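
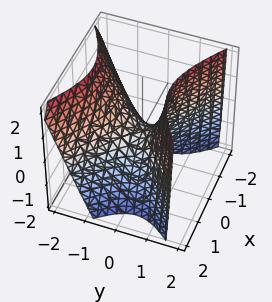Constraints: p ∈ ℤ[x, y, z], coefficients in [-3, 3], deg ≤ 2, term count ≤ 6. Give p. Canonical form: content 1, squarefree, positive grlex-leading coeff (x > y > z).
2*x^2 - 3*y^2 - y*z + 2*z

Degree: the shape is more complex than any degree-1 surface, so deg p = 2.
Observable constraints: it crosses the x-axis at the gridline x = 0; it crosses the y-axis at the gridline y = 0; it crosses the z-axis at the gridline z = 0.
The integer polynomial consistent with all of this is the stated p.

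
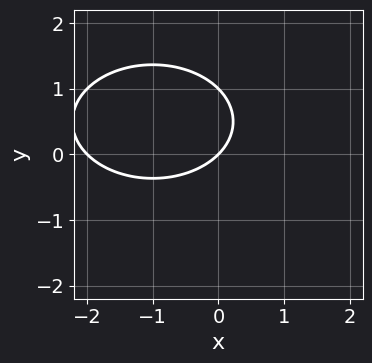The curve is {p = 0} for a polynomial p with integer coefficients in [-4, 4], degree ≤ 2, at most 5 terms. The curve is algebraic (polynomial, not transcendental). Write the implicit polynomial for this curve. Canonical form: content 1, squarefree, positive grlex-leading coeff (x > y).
1. The degree is 2 — no degree-1 curve has this shape.
2. From the axis intercepts and sections: among the integer gridlines, it crosses the x-axis at x ∈ {-2, 0}; among the integer gridlines, it crosses the y-axis at y ∈ {0, 1}.
3. Solving for integer coefficients yields p as stated.

x^2 + 2*y^2 + 2*x - 2*y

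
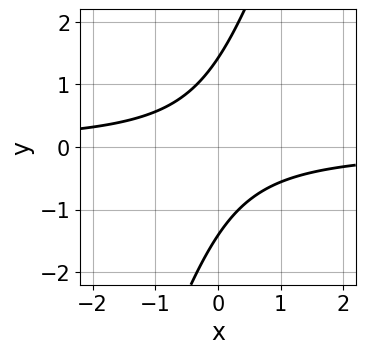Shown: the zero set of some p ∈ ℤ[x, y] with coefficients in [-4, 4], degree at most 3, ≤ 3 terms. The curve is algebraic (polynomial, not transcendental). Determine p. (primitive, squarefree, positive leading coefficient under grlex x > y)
3*x*y - y^2 + 2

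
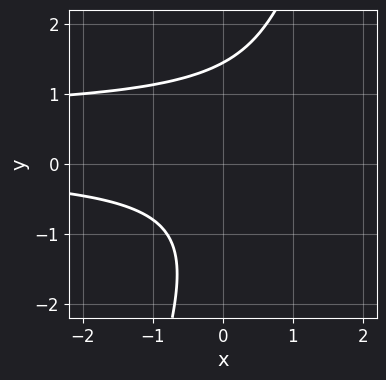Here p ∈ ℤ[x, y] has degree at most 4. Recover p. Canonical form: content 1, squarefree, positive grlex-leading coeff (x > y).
3*x*y^2 - y^3 - 2*x*y + 3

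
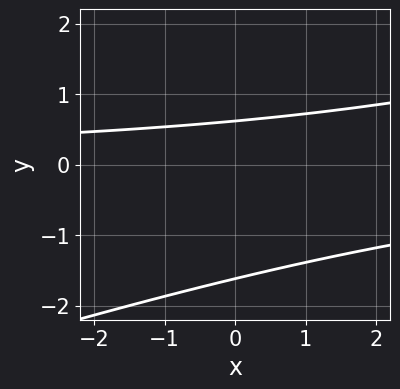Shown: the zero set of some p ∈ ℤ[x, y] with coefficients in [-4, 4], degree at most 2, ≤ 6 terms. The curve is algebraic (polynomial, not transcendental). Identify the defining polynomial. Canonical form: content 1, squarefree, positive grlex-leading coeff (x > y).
(a) Degree: the shape is more complex than any degree-1 curve, so deg p = 2.
(b) Observable constraints: the curve avoids every integer x-axis point in the box.
(c) The integer polynomial consistent with all of this is the stated p.

x*y - 3*y^2 - 3*y + 3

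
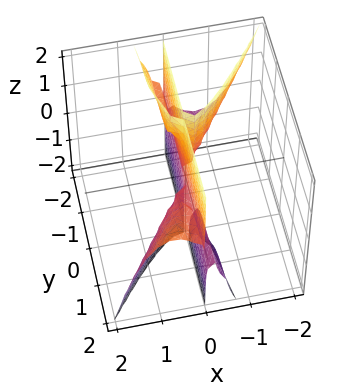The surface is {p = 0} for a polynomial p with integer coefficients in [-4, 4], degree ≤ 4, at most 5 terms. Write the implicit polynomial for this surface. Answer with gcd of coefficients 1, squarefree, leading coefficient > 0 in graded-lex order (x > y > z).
3*x^3 - 2*x^2*y + x*y*z

1. The picture has 2 separate pieces. Treating them together as one polynomial.
2. deg p = 3. No degree-2 surface has this shape.
3. Reading off the gridlines: it meets the x-axis at x = 0 (among the integer gridlines); the visible z-axis segment lies entirely on the surface; the visible y-axis segment lies entirely on the surface.
4. The integer polynomial consistent with all of this is the stated p.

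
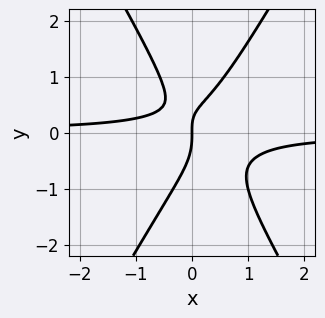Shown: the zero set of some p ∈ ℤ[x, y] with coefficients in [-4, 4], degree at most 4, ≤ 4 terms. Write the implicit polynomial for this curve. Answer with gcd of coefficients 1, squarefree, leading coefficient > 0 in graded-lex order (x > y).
The degree is 3 — no degree-2 curve has this shape.
Checking where it meets the axes: it crosses the x-axis at the gridline x = 0; one y-axis crossing is at y = 0.
Matching integer coefficients to the picture gives p.

3*x^2*y - y^3 - x*y + x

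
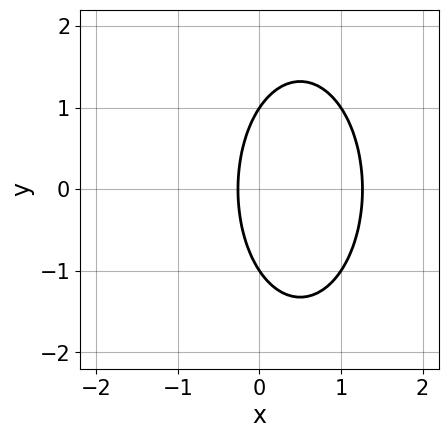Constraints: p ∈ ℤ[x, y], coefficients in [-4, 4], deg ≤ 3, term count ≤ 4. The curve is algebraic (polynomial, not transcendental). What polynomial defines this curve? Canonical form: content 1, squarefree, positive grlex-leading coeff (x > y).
(a) The degree is 2 — the shape is more complex than any degree-1 curve.
(b) Symmetries: mirror symmetry y ↦ −y ⇒ only even powers of y.
(c) Checking where it meets the axes: among the integer gridlines, it crosses the y-axis at y ∈ {-1, 1}.
(d) Fitting integer coefficients to these (and the overall shape) gives p.

3*x^2 + y^2 - 3*x - 1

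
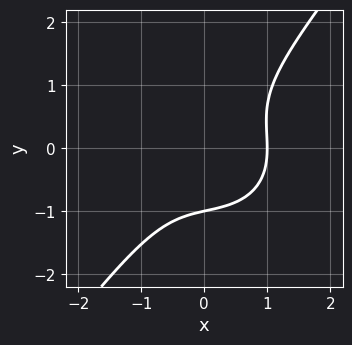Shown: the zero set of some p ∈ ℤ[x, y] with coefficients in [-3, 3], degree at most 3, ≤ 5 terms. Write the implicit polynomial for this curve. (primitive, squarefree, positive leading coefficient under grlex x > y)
3*x^3 + 2*x*y^2 - 3*y^3 - 3

The degree is 3 — no degree-2 curve has this shape.
From the axis intercepts and sections: it meets the y-axis at y = -1 (among the integer gridlines); one x-axis crossing is at x = 1.
Fitting integer coefficients to these (and the overall shape) gives p.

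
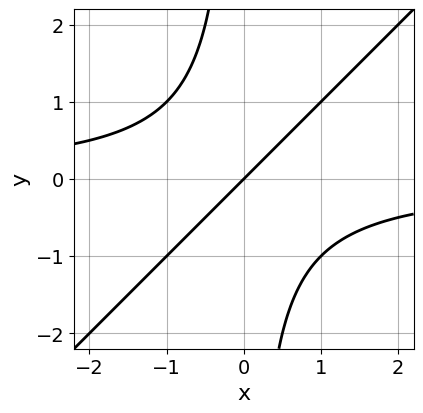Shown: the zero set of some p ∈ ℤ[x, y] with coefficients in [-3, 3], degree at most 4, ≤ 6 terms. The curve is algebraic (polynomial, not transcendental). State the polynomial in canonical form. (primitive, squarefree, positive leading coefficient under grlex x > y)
1. The degree is 3 — no degree-2 curve has this shape.
2. Against the integer gridlines: it crosses the x-axis at the gridline x = 0; it meets the y-axis at y = 0 (among the integer gridlines).
3. The integer polynomial consistent with all of this is the stated p.

x^2*y - x*y^2 + x - y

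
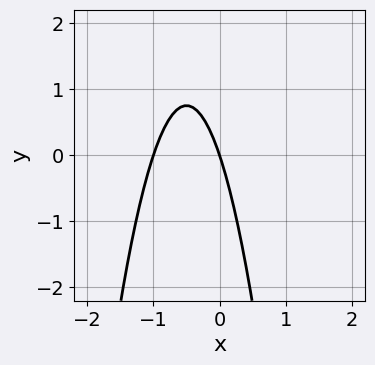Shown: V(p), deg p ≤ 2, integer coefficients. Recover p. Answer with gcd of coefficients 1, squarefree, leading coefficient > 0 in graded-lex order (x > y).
3*x^2 + 3*x + y

deg p = 2. A generic line meets the curve in up to 2 points.
Against the integer gridlines: it crosses the y-axis at the gridline y = 0; the x-axis gridline crossings are at x ∈ {-1, 0}.
Fitting integer coefficients to these (and the overall shape) gives p.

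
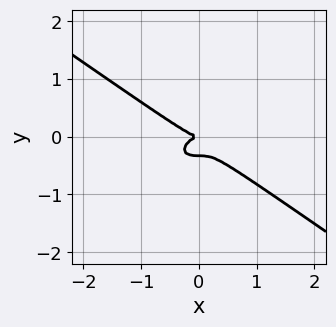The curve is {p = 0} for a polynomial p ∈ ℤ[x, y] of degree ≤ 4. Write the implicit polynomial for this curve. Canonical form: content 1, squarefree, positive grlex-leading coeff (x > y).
x^3 + 3*y^3 + y^2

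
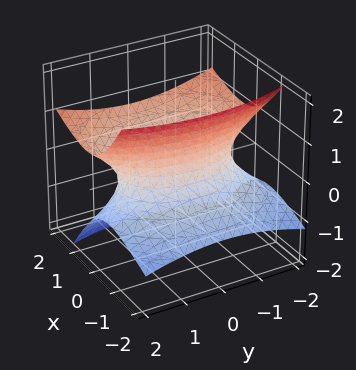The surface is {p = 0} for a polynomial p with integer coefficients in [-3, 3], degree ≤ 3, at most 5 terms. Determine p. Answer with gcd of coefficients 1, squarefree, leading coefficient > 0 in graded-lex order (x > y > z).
(a) deg p = 2.
(b) Against the integer gridlines: among the integer gridlines, it crosses the x-axis at x ∈ {-1, 1}; no z-intercept at any integer in the box.
(c) Matching integer coefficients to the picture gives p.

2*x^2 - 3*x*z + y^2 - 3*z^2 - 2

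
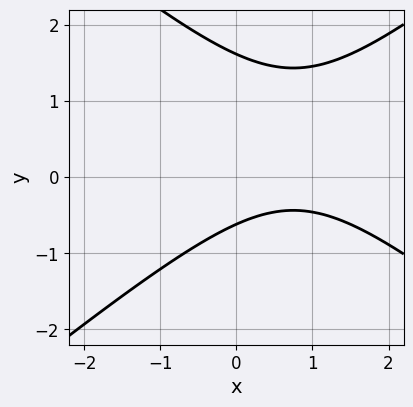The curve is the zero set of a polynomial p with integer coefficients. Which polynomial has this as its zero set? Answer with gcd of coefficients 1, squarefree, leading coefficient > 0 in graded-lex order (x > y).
2*x^2 - 3*y^2 - 3*x + 3*y + 3

(a) Degree: a generic line meets the curve in up to 2 points, so deg p = 2.
(b) From the visible intercepts: no x-intercept at any integer in the box.
(c) Fitting integer coefficients to these (and the overall shape) gives p.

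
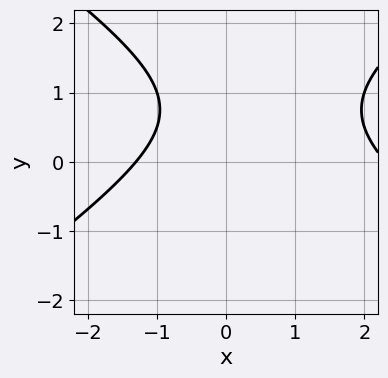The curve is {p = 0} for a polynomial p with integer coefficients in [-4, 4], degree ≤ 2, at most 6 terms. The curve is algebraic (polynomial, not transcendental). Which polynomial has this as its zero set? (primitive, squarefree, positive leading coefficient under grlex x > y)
x^2 - 2*y^2 - x + 3*y - 3

The degree is 2 — no degree-1 curve has this shape.
From the axis intercepts and sections: no y-intercept at any integer in the box.
Solving for integer coefficients yields p as stated.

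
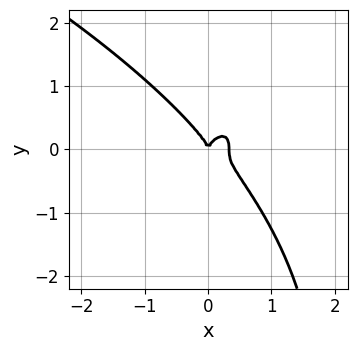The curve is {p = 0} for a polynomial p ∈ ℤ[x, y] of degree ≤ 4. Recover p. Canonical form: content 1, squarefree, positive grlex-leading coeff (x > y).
x*y^3 - 3*x^3 - 2*y^3 + x^2

1. Degree: a generic line meets the curve in up to 4 points, so deg p = 4.
2. Observable constraints: it meets the x-axis at x = 0 (among the integer gridlines); one y-axis crossing is at y = 0.
3. These observations pin down the coefficients.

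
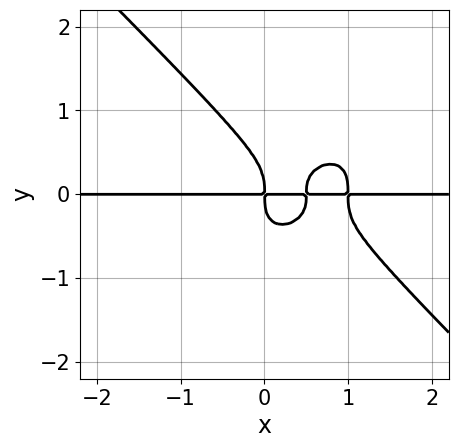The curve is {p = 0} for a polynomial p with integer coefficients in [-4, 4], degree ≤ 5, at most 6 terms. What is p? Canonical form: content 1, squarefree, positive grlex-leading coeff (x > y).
2*x^3*y + 2*y^4 - 3*x^2*y + x*y

deg p = 4. A generic line meets the curve in up to 4 points.
Observable constraints: every point of the x-axis in the box is on the curve.
The integer polynomial consistent with all of this is the stated p.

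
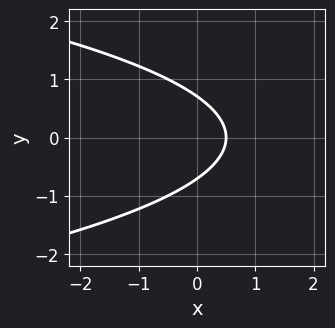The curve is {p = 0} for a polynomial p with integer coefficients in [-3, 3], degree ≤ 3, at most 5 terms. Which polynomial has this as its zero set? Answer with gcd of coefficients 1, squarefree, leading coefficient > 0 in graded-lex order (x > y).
2*y^2 + 2*x - 1

(a) deg p = 2. A generic line meets the curve in up to 2 points.
(b) Symmetries: the y ↦ −y reflection is a symmetry, so y appears only in even powers.
(c) Putting this together gives p.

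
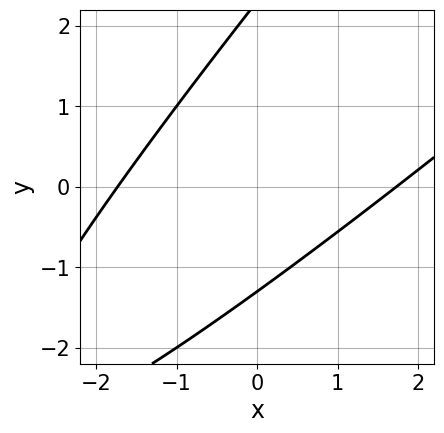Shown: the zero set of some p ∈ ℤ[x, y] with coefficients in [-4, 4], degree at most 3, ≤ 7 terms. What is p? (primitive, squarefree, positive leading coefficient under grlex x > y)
First, the degree is 2 — no degree-1 curve has this shape.
Finally, matching integer coefficients to the picture gives p.

x^2 - 2*x*y + y^2 - y - 3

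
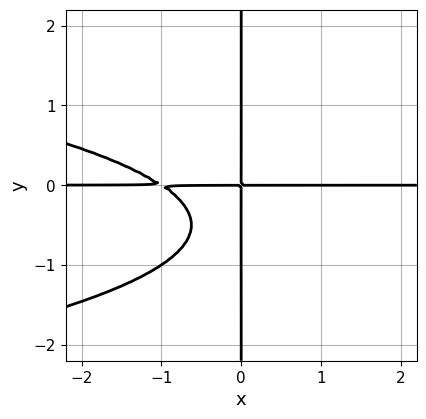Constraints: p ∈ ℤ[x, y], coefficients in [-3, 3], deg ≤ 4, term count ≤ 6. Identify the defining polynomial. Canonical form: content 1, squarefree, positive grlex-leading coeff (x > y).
3*x*y^3 + 2*x^2*y + 3*x*y^2 + 2*x*y

First, deg p = 4. The shape is more complex than any degree-3 curve.
Next, from the visible intercepts: every point of the x-axis in the box is on the curve; the visible y-axis segment lies entirely on the curve.
Finally, fitting integer coefficients to these (and the overall shape) gives p.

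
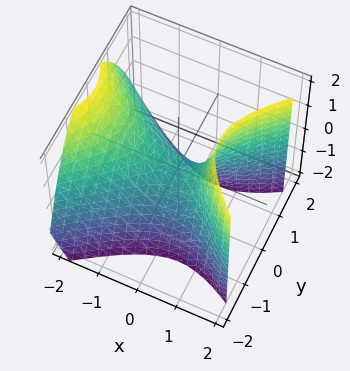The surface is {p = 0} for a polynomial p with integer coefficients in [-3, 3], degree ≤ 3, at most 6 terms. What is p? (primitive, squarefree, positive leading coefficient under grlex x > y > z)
2*x^2 + x*z - 3*y^2 - 2*z

First, the degree is 2 — no degree-1 surface has this shape.
Then, checking where it meets the axes: it meets the z-axis at z = 0 (among the integer gridlines); one x-axis crossing is at x = 0; it crosses the y-axis at the gridline y = 0.
Finally, fitting integer coefficients to these (and the overall shape) gives p.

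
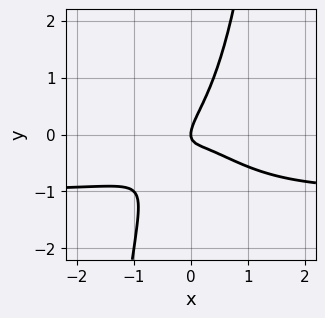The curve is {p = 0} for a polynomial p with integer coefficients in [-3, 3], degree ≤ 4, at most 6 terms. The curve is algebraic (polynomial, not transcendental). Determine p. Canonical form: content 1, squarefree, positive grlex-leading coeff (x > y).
3*x^3*y + 3*x^3 + 3*x*y - 2*y^2 + x

1. deg p = 4.
2. Observable constraints: it crosses the x-axis at the gridline x = 0; it meets the y-axis at y = 0 (among the integer gridlines).
3. Putting this together gives p.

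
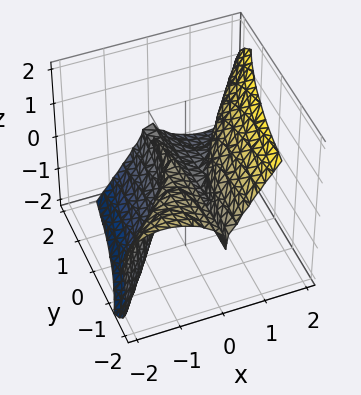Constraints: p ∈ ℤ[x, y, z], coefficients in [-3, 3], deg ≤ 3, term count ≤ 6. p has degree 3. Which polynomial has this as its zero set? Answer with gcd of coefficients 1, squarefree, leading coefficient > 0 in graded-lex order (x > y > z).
First, degree: a generic line meets the surface in up to 3 points, so deg p = 3.
Then, reading off the gridlines: every point of the y-axis in the box is on the surface; it meets the z-axis at z = 0 (among the integer gridlines); one x-axis crossing is at x = 0.
Finally, putting this together gives p.

3*x^3 - 3*x^2*y + 2*x*z^2 - 3*z^3 - x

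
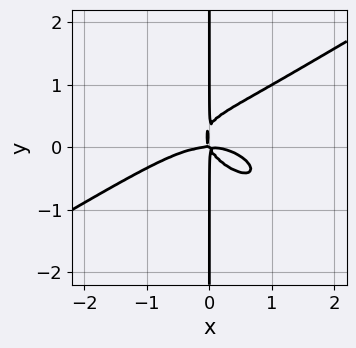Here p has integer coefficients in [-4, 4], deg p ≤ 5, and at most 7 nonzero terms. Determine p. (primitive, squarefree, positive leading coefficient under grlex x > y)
x^4 - x^2*y^2 - 3*x*y^3 + 2*x^2*y + x*y^2

1. deg p = 4. The shape is more complex than any degree-3 curve.
2. From the visible intercepts: the visible y-axis segment lies entirely on the curve.
3. The integer polynomial consistent with all of this is the stated p.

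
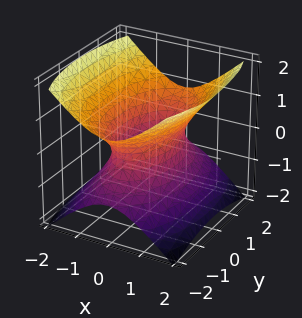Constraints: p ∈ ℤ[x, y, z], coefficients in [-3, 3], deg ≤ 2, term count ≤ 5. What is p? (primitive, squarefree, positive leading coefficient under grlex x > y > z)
3*x^2 + y^2 - 3*z^2 - 2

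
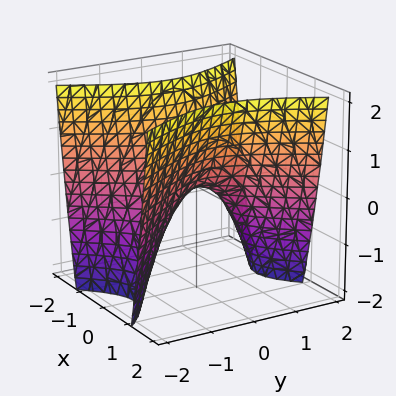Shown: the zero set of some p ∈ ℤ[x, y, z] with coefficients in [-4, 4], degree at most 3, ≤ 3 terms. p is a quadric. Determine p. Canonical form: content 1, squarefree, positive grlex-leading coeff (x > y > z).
2*x^2 - y^2 - z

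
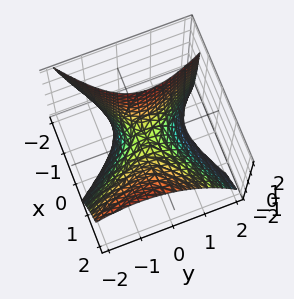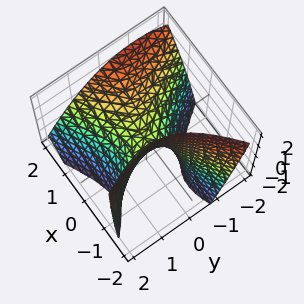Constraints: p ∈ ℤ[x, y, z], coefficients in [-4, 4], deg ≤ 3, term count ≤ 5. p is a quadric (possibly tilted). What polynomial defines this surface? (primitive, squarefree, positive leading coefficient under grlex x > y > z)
(a) Degree: a generic line meets the surface in up to 2 points, so deg p = 2.
(b) Observable constraints: one x-axis crossing is at x = 0; it meets the z-axis at z = 0 (among the integer gridlines).
(c) The integer polynomial consistent with all of this is the stated p.

x^2 - x*y - x*z - y^2 - z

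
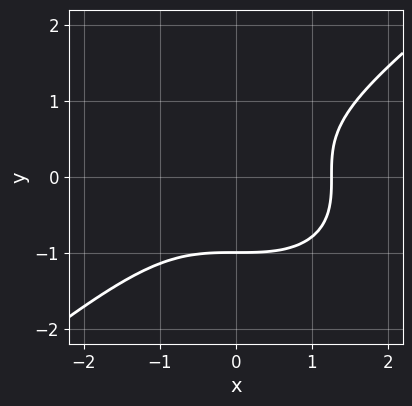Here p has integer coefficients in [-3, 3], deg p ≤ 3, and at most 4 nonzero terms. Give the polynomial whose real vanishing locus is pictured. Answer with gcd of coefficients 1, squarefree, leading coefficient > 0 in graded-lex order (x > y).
x^3 - 2*y^3 - 2

First, deg p = 3. A generic line meets the curve in up to 3 points.
Next, reading off the gridlines: it meets the y-axis at y = -1 (among the integer gridlines).
Finally, the integer polynomial consistent with all of this is the stated p.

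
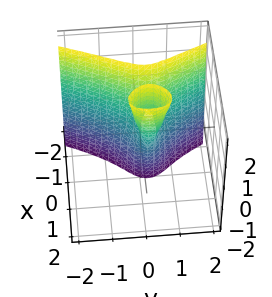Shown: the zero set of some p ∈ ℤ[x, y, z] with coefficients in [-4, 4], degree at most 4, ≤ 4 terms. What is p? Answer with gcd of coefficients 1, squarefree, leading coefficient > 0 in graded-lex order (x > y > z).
3*x^3 - x*z + 2*y^2 - y

First, the degree is 3 — a generic line meets the surface in up to 3 points.
Next, from the visible intercepts: it meets the x-axis at x = 0 (among the integer gridlines); it crosses the y-axis at the gridline y = 0; every point of the z-axis in the box is on the surface.
Finally, putting this together gives p.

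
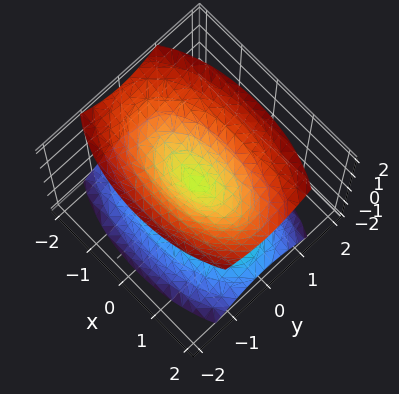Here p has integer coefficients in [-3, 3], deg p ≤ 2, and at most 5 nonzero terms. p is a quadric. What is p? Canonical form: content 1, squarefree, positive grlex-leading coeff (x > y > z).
x^2 + 3*y^2 - 2*z^2

There are 2 components. They look like related sheets of one shape, so recover p as a whole.
deg p = 2. A double cone through the origin; a quadric.
Symmetries: the y ↦ −y reflection is a symmetry, so y appears only in even powers; it's symmetric under x → −x, forcing even powers of x; it's symmetric under z → −z, forcing even powers of z.
From the visible intercepts: one z-axis crossing is at z = 0; one y-axis crossing is at y = 0; it crosses the x-axis at the gridline x = 0.
Together with the visible shape, these determine p as stated.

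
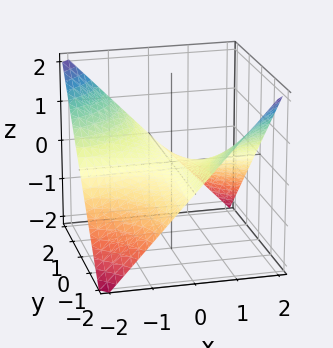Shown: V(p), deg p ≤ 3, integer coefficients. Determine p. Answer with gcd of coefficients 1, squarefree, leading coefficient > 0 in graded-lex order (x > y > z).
1. Degree: a hyperbolic paraboloid; a quadric, so deg p = 2.
2. Against the integer gridlines: the visible y-axis segment lies entirely on the surface; it meets the z-axis at z = 0 (among the integer gridlines); the visible x-axis segment lies entirely on the surface.
3. Assembling these constraints gives the stated polynomial.

x*y + 2*z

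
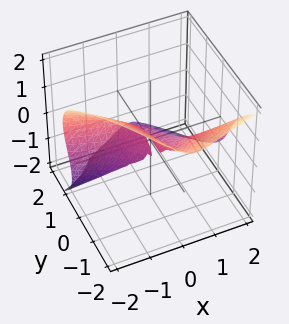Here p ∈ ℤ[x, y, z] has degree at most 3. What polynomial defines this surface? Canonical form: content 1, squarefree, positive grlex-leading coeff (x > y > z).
x^3 + 3*x^2*y + 2*y*z^2 + 3*z^3 + 3*x*z

(a) The degree is 3 — a generic line meets the surface in up to 3 points.
(b) From the axis intercepts and sections: one x-axis crossing is at x = 0; every point of the y-axis in the box is on the surface; one z-axis crossing is at z = 0.
(c) Matching integer coefficients to the picture gives p.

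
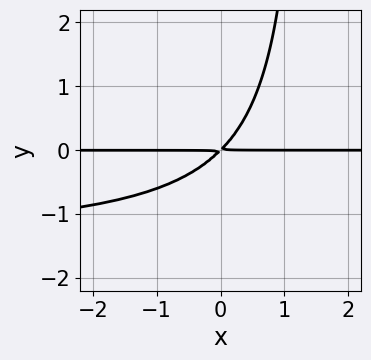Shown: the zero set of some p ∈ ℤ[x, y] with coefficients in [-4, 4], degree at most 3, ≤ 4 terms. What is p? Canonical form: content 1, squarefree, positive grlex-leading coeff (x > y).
The degree is 3 — a generic line meets the curve in up to 3 points.
Against the integer gridlines: the visible x-axis segment lies entirely on the curve.
Solving for integer coefficients yields p as stated.

2*x*y^2 + 3*x*y - 3*y^2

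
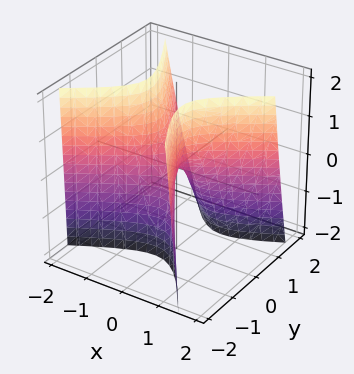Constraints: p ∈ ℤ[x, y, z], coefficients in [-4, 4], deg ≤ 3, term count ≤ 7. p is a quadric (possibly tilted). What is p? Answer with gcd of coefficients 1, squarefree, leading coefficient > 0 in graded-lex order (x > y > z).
3*x^2 - 3*x*y - 3*y^2 - y*z - z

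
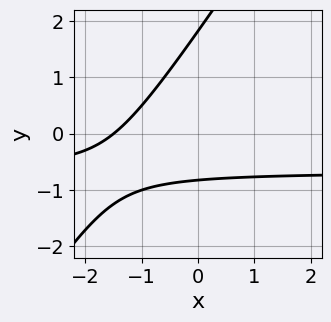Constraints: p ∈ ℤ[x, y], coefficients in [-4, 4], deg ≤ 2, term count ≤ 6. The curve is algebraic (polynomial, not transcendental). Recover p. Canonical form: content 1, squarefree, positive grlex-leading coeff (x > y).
First, degree: no degree-1 curve has this shape, so deg p = 2.
Finally, the integer polynomial consistent with all of this is the stated p.

3*x*y - 2*y^2 + 2*x + 2*y + 3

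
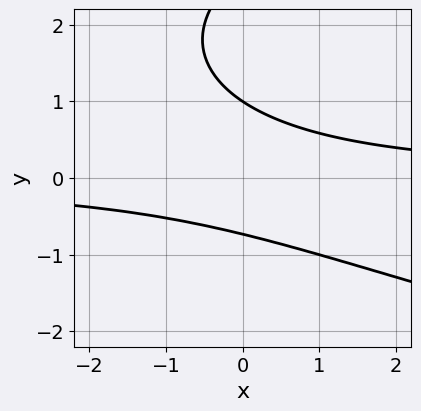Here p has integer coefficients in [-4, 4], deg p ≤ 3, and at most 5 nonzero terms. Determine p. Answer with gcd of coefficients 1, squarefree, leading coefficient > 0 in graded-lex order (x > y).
Degree: a generic line meets the curve in up to 3 points, so deg p = 3.
Observable constraints: it meets the y-axis at y = 1 (among the integer gridlines); it misses every integer gridline on the x-axis.
Solving for integer coefficients yields p as stated.

y^3 - 2*x*y - 3*y^2 + 2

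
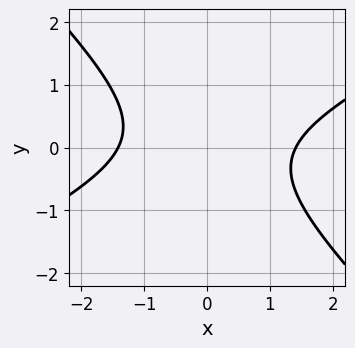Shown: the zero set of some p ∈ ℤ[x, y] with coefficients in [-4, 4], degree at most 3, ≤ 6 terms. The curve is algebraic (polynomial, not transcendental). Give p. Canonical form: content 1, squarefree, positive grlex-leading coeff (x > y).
1. The degree is 2 — a generic line meets the curve in up to 2 points.
2. Against the integer gridlines: the curve avoids every integer y-axis point in the box.
3. Putting this together gives p.

x^2 - x*y - 2*y^2 - 2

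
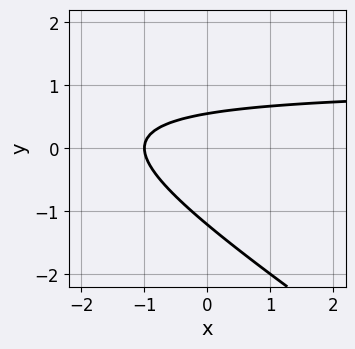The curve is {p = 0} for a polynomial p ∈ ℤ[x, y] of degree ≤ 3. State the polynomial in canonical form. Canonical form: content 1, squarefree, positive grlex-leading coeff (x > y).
2*x*y + 3*y^2 - 2*x + 2*y - 2

1. The degree is 2 — no degree-1 curve has this shape.
2. Checking where it meets the axes: one x-axis crossing is at x = -1.
3. Matching integer coefficients to the picture gives p.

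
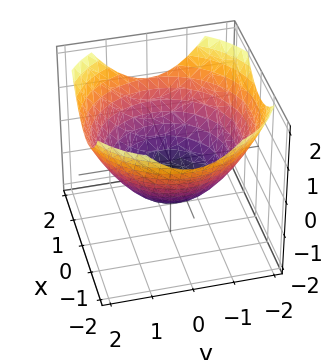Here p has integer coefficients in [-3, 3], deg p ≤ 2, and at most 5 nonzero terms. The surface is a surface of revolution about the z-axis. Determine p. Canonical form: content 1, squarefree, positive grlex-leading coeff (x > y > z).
x^2 + y^2 - 2*z - 2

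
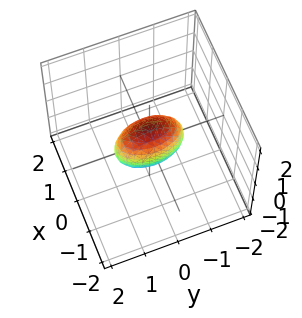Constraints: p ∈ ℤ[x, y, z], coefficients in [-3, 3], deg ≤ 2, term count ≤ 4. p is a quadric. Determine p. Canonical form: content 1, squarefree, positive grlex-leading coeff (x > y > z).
3*x^2 + y^2 + z^2 - 1

Degree: bounded and convex; a quadric, so deg p = 2.
Symmetries: mirror symmetry y ↦ −y ⇒ only even powers of y; it's symmetric under z → −z, forcing even powers of z; the x ↦ −x reflection is a symmetry, so x appears only in even powers.
Observable constraints: among the integer gridlines, it crosses the y-axis at y ∈ {-1, 1}; the z-axis gridline crossings are at z ∈ {-1, 1}.
Together with the visible shape, these determine p as stated.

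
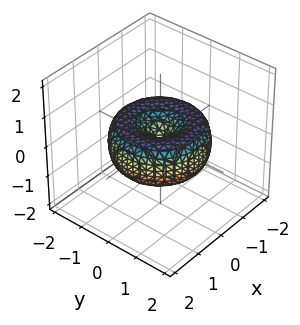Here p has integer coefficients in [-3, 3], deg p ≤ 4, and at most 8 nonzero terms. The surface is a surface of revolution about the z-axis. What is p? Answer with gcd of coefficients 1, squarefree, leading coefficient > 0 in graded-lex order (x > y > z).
x^4 + 2*x^2*y^2 + y^4 - 2*x^2 - 2*y^2 + 2*z^2

First, deg p = 4. The shape is more complex than any degree-3 surface.
Next, symmetries: the surface is invariant under rotation about z: p = q(x² + y², z).
Then, reading off the gridlines: it crosses the z-axis at the gridline z = 0; one y-axis crossing is at y = 0; a circular section at z = 0 has radius between 1 and 2.
Finally, the integer polynomial consistent with all of this is the stated p.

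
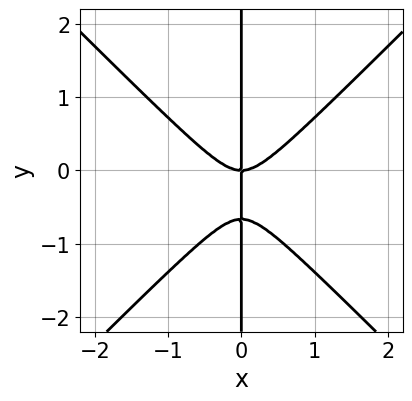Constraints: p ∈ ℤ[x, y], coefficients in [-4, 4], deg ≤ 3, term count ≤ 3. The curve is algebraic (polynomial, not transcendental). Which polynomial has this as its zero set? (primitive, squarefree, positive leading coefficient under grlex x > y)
3*x^3 - 3*x*y^2 - 2*x*y

deg p = 3.
Observable constraints: every point of the y-axis in the box is on the curve; one x-axis crossing is at x = 0.
Together with the visible shape, these determine p as stated.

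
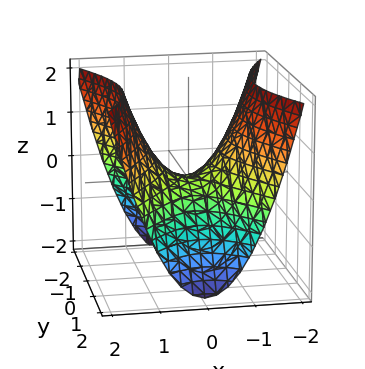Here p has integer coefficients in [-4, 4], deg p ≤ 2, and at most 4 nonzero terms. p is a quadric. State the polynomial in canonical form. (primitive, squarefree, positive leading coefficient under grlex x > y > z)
2*x^2 - y^2 - 2*z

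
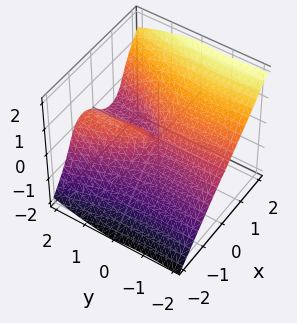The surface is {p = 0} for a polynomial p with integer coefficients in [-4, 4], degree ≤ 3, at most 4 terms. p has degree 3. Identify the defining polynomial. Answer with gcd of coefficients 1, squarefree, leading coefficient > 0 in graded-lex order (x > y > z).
(a) deg p = 3. A generic line meets the surface in up to 3 points.
(b) Reading off the gridlines: every point of the y-axis in the box is on the surface; it meets the x-axis at x = 0 (among the integer gridlines); one z-axis crossing is at z = 0.
(c) These observations pin down the coefficients.

3*x^3 - y^2*z - 3*z^3 - 2*x*y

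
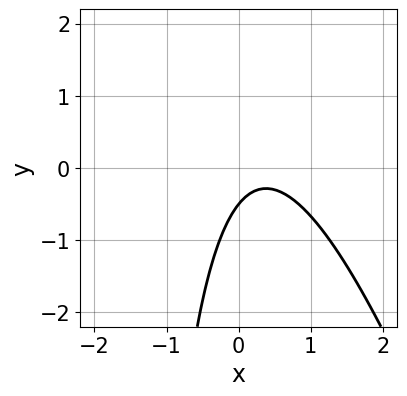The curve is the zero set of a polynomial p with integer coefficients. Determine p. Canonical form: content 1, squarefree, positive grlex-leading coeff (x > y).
The degree is 2 — no degree-1 curve has this shape.
Reading off the gridlines: it misses every integer gridline on the x-axis.
Assembling these constraints gives the stated polynomial.

3*x^2 + x*y - 2*x + 2*y + 1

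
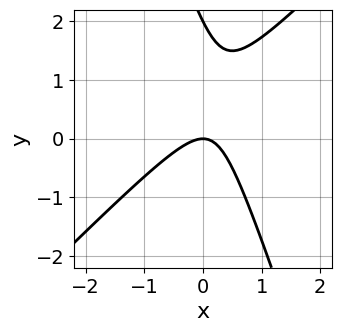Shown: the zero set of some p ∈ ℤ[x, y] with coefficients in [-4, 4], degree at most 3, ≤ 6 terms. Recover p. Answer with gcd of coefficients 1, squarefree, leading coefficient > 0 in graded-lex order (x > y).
3*x^2 - 2*x*y - y^2 + 2*y

(a) deg p = 2. No degree-1 curve has this shape.
(b) Checking where it meets the axes: among the integer gridlines, it crosses the y-axis at y ∈ {0, 2}; it crosses the x-axis at the gridline x = 0.
(c) Assembling these constraints gives the stated polynomial.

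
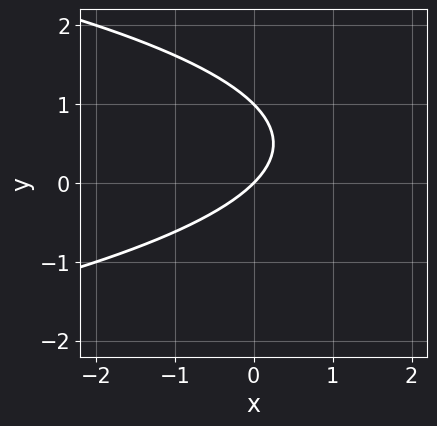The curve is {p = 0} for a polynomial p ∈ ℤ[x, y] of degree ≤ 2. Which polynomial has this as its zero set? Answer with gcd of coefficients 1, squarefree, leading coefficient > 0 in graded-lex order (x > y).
First, deg p = 2. The shape is more complex than any degree-1 curve.
Next, observable constraints: it meets the x-axis at x = 0 (among the integer gridlines); among the integer gridlines, it crosses the y-axis at y ∈ {0, 1}.
Finally, assembling these constraints gives the stated polynomial.

y^2 + x - y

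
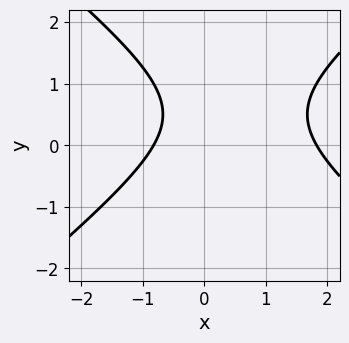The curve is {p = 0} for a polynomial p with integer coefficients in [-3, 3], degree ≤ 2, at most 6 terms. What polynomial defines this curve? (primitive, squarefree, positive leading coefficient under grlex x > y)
2*x^2 - 3*y^2 - 2*x + 3*y - 3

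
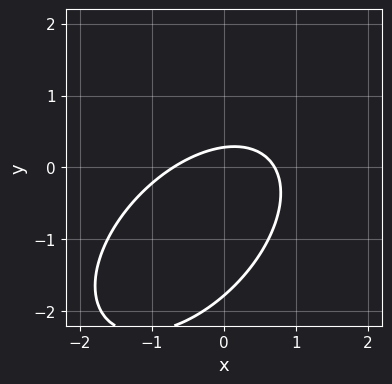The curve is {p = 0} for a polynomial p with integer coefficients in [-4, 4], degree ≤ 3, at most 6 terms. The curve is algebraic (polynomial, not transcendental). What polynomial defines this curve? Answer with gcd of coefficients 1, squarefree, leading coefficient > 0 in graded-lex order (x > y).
2*x^2 - 2*x*y + 2*y^2 + 3*y - 1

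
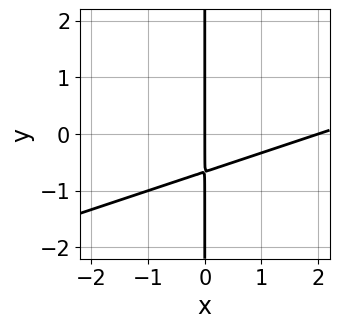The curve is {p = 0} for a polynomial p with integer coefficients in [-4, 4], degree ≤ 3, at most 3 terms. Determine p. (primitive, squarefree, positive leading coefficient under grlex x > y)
Degree: a generic line meets the curve in up to 2 points, so deg p = 2.
Against the integer gridlines: every point of the y-axis in the box is on the curve; among the integer gridlines, it crosses the x-axis at x ∈ {0, 2}.
Matching integer coefficients to the picture gives p.

x^2 - 3*x*y - 2*x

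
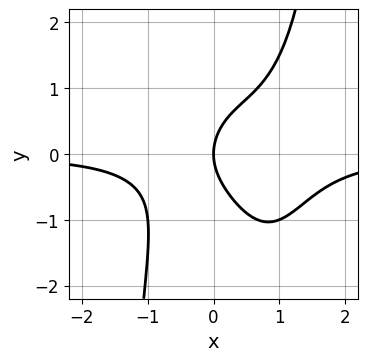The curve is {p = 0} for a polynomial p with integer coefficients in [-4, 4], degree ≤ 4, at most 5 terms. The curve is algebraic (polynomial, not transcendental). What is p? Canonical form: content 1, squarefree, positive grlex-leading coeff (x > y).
1. The degree is 4 — a generic line meets the curve in up to 4 points.
2. Against the integer gridlines: it meets the y-axis at y = 0 (among the integer gridlines); it meets the x-axis at x = 0 (among the integer gridlines).
3. Together with the visible shape, these determine p as stated.

3*x^3*y - 2*x^2*y - 2*y^2 + 3*x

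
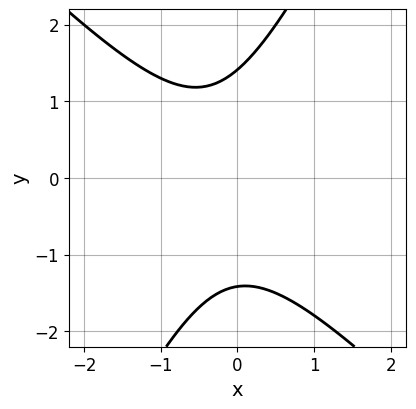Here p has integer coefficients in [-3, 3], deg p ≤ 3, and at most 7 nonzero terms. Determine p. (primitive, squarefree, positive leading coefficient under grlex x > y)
2*x^2 + x*y - y^2 + x + 2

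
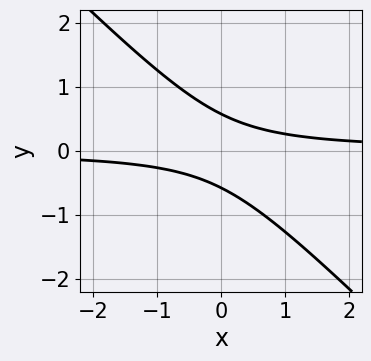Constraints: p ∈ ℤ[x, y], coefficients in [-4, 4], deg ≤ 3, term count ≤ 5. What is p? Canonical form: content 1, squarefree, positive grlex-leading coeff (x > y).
The degree is 2 — the shape is more complex than any degree-1 curve.
From the visible intercepts: no x-intercept at any integer in the box.
Fitting integer coefficients to these (and the overall shape) gives p.

3*x*y + 3*y^2 - 1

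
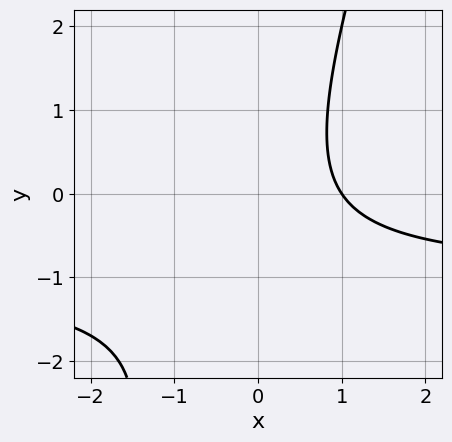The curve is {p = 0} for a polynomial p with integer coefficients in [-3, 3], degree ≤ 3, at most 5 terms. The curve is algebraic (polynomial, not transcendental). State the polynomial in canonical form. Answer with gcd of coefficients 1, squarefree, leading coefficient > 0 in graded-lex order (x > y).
3*x*y - y^2 + 3*x - y - 3

First, degree: no degree-1 curve has this shape, so deg p = 2.
Next, reading off the gridlines: no y-intercept at any integer in the box; it crosses the x-axis at the gridline x = 1.
Finally, these observations pin down the coefficients.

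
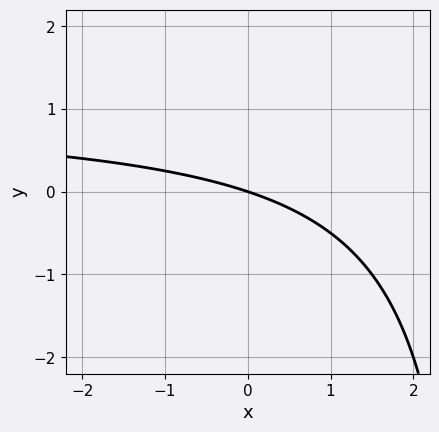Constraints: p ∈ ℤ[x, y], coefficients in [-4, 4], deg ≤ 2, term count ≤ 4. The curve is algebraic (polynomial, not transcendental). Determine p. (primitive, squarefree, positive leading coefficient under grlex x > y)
Degree: a generic line meets the curve in up to 2 points, so deg p = 2.
Against the integer gridlines: one x-axis crossing is at x = 0; it meets the y-axis at y = 0 (among the integer gridlines).
Assembling these constraints gives the stated polynomial.

x*y - x - 3*y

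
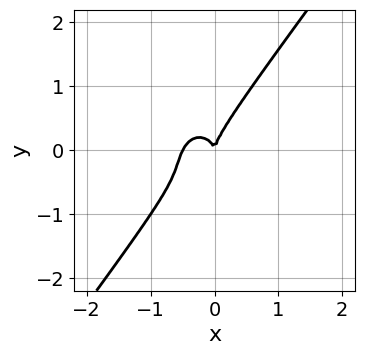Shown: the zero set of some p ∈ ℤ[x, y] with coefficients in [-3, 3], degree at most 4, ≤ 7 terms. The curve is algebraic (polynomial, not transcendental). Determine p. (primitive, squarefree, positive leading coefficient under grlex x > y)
First, the degree is 3 — no degree-2 curve has this shape.
Then, from the axis intercepts and sections: it crosses the x-axis at the gridline x = 0; it crosses the y-axis at the gridline y = 0.
Finally, putting this together gives p.

2*x^3 - x^2*y + x*y^2 - y^3 + x^2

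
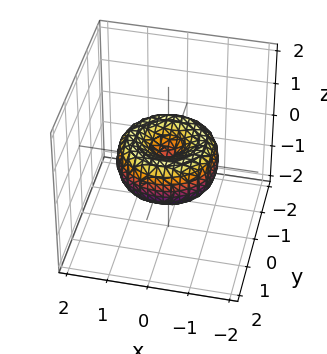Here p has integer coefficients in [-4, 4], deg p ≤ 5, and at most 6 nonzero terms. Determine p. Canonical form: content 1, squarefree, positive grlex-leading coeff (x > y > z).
2*x^4 + 4*x^2*y^2 + 2*y^4 - 3*x^2 - 3*y^2 + 3*z^2

1. The degree is 4 — no degree-3 surface has this shape.
2. Symmetry: the surface is invariant under rotation about z: p = q(x² + y², z).
3. From the visible intercepts: a circular section at z = 0 has radius between 1 and 2; it meets the x-axis at x = 0 (among the integer gridlines); it crosses the z-axis at the gridline z = 0.
4. Together with the visible shape, these determine p as stated.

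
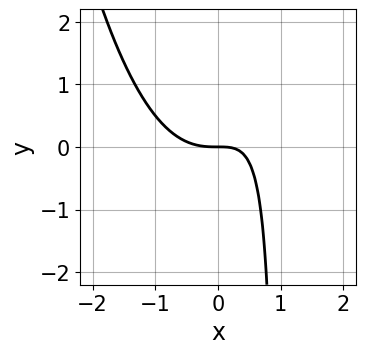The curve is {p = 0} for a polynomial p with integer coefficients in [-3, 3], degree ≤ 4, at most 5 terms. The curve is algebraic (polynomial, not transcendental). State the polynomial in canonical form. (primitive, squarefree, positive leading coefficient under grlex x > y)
x^3 - x*y + y

(a) Degree: a generic line meets the curve in up to 3 points, so deg p = 3.
(b) Observable constraints: it meets the x-axis at x = 0 (among the integer gridlines); one y-axis crossing is at y = 0.
(c) Assembling these constraints gives the stated polynomial.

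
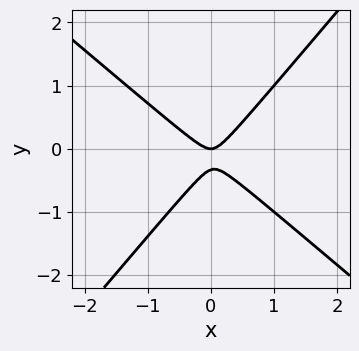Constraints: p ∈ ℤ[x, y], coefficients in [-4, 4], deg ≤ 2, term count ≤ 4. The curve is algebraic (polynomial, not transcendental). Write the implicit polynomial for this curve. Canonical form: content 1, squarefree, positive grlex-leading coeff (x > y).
(a) Degree: a generic line meets the curve in up to 2 points, so deg p = 2.
(b) Reading off the gridlines: it crosses the x-axis at the gridline x = 0; it crosses the y-axis at the gridline y = 0.
(c) Assembling these constraints gives the stated polynomial.

3*x^2 + x*y - 3*y^2 - y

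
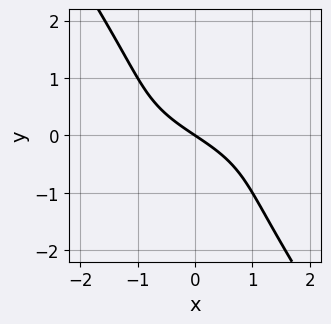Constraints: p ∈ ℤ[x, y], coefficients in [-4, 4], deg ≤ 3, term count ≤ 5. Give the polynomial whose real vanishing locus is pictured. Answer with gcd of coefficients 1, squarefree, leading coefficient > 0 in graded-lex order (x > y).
3*x*y^2 + 2*y^3 + 2*x + 3*y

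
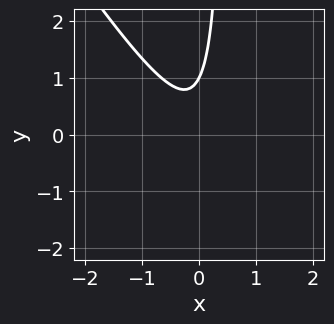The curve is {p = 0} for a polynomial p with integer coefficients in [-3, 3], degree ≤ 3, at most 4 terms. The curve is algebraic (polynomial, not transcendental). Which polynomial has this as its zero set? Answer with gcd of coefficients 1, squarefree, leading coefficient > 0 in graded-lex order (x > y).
Degree: a generic line meets the curve in up to 2 points, so deg p = 2.
From the visible intercepts: no x-intercept at any integer in the box; it meets the y-axis at y = 1 (among the integer gridlines).
The integer polynomial consistent with all of this is the stated p.

3*x^2 + 2*x*y - y + 1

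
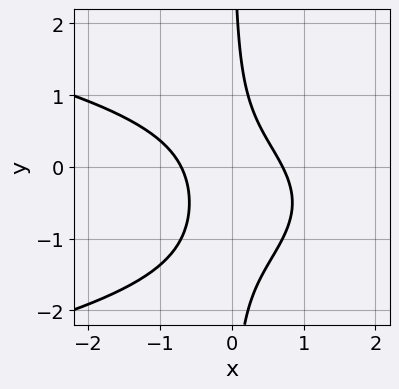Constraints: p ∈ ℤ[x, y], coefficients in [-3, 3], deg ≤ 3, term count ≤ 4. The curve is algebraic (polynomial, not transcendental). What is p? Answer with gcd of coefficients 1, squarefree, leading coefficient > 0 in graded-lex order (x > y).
2*x*y^2 + 2*x^2 + 2*x*y - 1

(a) Degree: the shape is more complex than any degree-2 curve, so deg p = 3.
(b) Checking where it meets the axes: the curve avoids every integer y-axis point in the box.
(c) The integer polynomial consistent with all of this is the stated p.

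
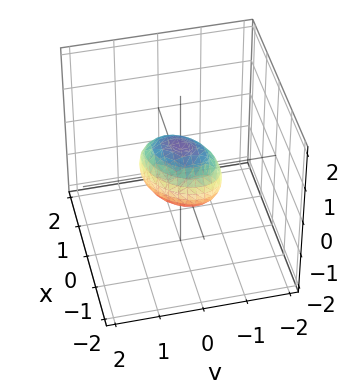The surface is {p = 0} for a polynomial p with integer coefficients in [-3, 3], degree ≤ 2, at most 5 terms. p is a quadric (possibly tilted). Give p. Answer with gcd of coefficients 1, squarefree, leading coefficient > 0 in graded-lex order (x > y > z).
The degree is 2 — the shape is more complex than any degree-1 surface.
Matching integer coefficients to the picture gives p.

3*x^2 - 2*x*y + 3*y^2 + 3*z^2 - 2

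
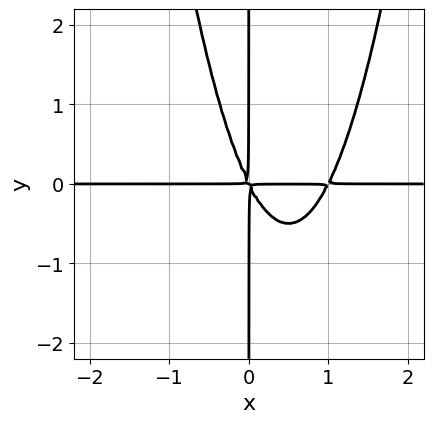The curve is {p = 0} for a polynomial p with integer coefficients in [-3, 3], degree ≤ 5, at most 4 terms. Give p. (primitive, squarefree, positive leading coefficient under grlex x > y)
2*x^3*y - 2*x^2*y - x*y^2

deg p = 4. A generic line meets the curve in up to 4 points.
Reading off the gridlines: the visible y-axis segment lies entirely on the curve; every point of the x-axis in the box is on the curve.
Solving for integer coefficients yields p as stated.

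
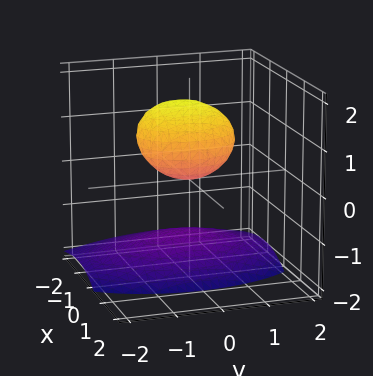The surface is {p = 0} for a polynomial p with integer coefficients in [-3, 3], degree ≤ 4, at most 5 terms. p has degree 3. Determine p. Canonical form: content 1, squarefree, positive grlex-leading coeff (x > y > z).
(a) There are 2 components. They look like related sheets of one shape, so recover p as a whole.
(b) Degree: a generic line meets the surface in up to 3 points, so deg p = 3.
(c) From the axis intercepts and sections: it meets the x-axis at x = 0 (among the integer gridlines); it meets the y-axis at y = 0 (among the integer gridlines).
(d) Together with the visible shape, these determine p as stated.

x*z^2 + z^3 + 2*x^2 + y^2 - 2*z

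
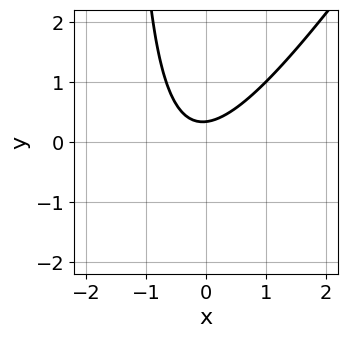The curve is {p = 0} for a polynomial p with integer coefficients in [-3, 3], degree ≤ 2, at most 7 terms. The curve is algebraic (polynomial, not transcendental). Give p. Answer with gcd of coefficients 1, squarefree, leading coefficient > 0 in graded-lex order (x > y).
(a) Degree: a generic line meets the curve in up to 2 points, so deg p = 2.
(b) From the axis intercepts and sections: no x-intercept at any integer in the box.
(c) Matching integer coefficients to the picture gives p.

3*x^2 - 2*x*y + x - 3*y + 1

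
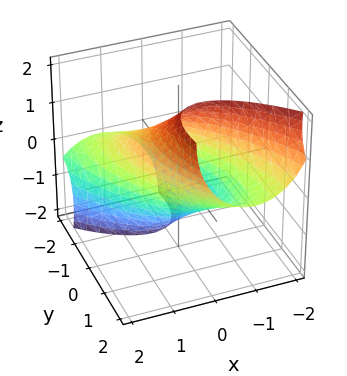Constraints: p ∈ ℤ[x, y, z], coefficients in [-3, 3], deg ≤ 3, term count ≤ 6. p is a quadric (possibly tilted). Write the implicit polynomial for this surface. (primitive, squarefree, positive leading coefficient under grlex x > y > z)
First, deg p = 2. A generic line meets the surface in up to 2 points.
Then, reading off the gridlines: the x-axis gridline crossings are at x ∈ {-1, 1}.
Finally, assembling these constraints gives the stated polynomial.

2*x^2 + 2*x*y + y^2 - 2*y*z + z^2 - 2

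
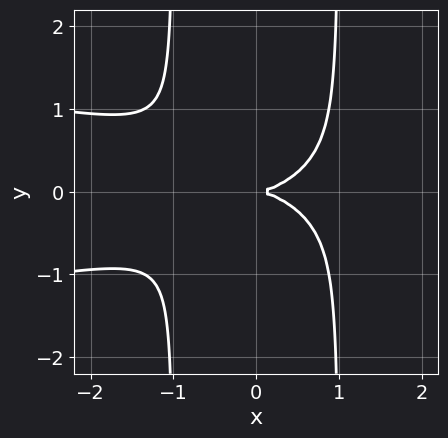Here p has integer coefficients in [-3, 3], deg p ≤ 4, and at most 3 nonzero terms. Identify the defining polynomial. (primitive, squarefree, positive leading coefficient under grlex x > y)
(a) Degree: the shape is more complex than any degree-3 curve, so deg p = 4.
(b) Symmetries: the y ↦ −y reflection is a symmetry, so y appears only in even powers.
(c) Observable constraints: it crosses the y-axis at the gridline y = 0; it crosses the x-axis at the gridline x = 0.
(d) Putting this together gives p.

3*x^2*y^2 + x^3 - 3*y^2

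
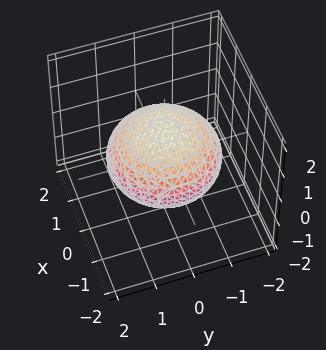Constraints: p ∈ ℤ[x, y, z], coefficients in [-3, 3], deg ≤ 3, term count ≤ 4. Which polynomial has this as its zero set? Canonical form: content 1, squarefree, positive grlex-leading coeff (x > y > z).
(a) The degree is 2 — the shape is more complex than any degree-1 surface.
(b) Symmetries: the surface is invariant under rotation about z: p = q(x² + y², z).
(c) Checking where it meets the axes: a circular section at z = 0 has radius between 1 and 2; among the integer gridlines, it crosses the z-axis at z ∈ {-1, 1}.
(d) Together with the visible shape, these determine p as stated.

x^2 + y^2 + 2*z^2 - 2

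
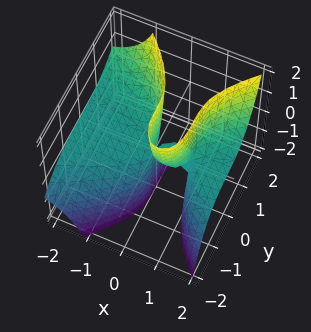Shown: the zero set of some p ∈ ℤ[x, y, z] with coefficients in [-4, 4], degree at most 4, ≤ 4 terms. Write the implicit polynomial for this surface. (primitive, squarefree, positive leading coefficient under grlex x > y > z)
2*x^2*z - y^3 - 2*x*z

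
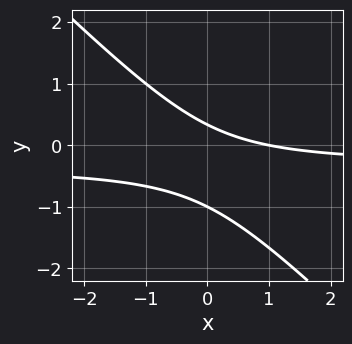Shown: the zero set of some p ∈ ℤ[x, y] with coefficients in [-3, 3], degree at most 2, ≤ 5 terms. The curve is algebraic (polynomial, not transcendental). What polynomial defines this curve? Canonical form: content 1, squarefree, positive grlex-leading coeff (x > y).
3*x*y + 3*y^2 + x + 2*y - 1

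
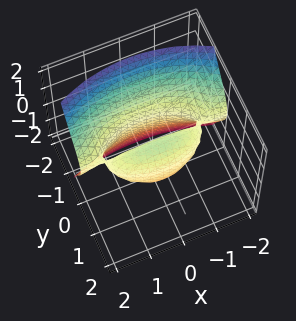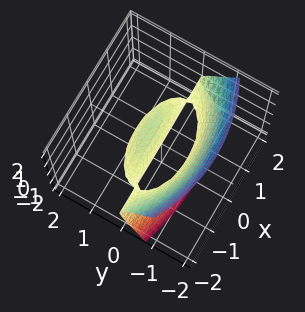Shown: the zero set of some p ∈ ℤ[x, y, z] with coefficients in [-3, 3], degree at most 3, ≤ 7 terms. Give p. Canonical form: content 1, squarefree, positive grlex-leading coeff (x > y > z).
x^2*y + 3*y^3 + y^2*z + z^2 - 2*y

First, degree: a generic line meets the surface in up to 3 points, so deg p = 3.
Next, from the visible intercepts: it meets the z-axis at z = 0 (among the integer gridlines); every point of the x-axis in the box is on the surface.
Finally, matching integer coefficients to the picture gives p.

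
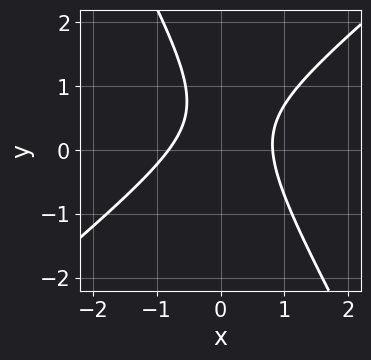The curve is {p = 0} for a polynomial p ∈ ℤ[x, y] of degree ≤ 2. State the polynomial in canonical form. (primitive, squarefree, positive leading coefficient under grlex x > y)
3*x^2 - 2*x*y - 2*y^2 + 2*y - 2

1. deg p = 2.
2. Observable constraints: no y-intercept at any integer in the box.
3. Matching integer coefficients to the picture gives p.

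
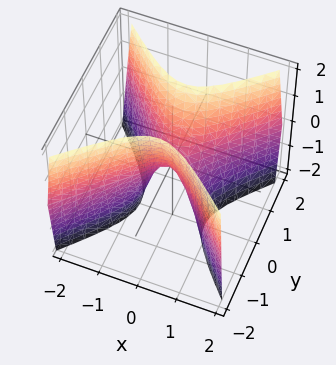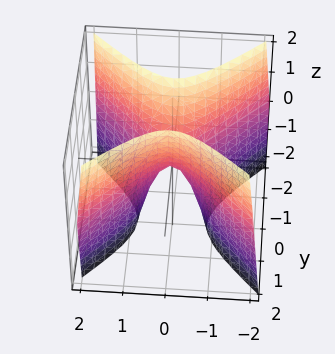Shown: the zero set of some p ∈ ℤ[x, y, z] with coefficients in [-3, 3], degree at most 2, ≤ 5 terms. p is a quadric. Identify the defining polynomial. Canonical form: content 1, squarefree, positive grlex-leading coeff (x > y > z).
Degree: a hyperbolic paraboloid; a quadric, so deg p = 2.
Symmetries: the y ↦ −y reflection is a symmetry, so y appears only in even powers; the x ↦ −x reflection is a symmetry, so x appears only in even powers.
Observable constraints: one x-axis crossing is at x = 0; one y-axis crossing is at y = 0; it meets the z-axis at z = 0 (among the integer gridlines).
Putting this together gives p.

3*x^2 - 3*y^2 + z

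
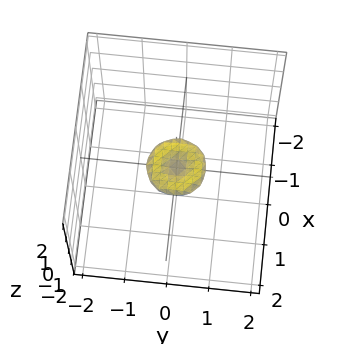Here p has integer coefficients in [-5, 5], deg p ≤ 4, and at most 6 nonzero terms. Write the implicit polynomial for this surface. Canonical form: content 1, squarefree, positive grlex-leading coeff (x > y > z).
First, degree: no degree-3 surface has this shape, so deg p = 4.
Next, symmetry: the z-axis is an axis of rotation, so x and y enter only as x² + y².
Next, checking where it meets the axes: a circular section at z = 0 has radius between 0 and 1; it crosses the z-axis at the gridline z = 0.
Finally, assembling these constraints gives the stated polynomial.

2*x^4 + 4*x^2*y^2 + 2*y^4 - x^2 - y^2 + 3*z^2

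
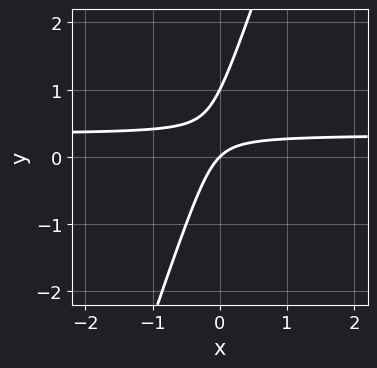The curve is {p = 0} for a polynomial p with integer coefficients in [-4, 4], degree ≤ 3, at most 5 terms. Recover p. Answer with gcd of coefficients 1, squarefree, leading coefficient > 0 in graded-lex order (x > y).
3*x*y - y^2 - x + y

The degree is 2 — a generic line meets the curve in up to 2 points.
From the axis intercepts and sections: among the integer gridlines, it crosses the y-axis at y ∈ {0, 1}; it meets the x-axis at x = 0 (among the integer gridlines).
The integer polynomial consistent with all of this is the stated p.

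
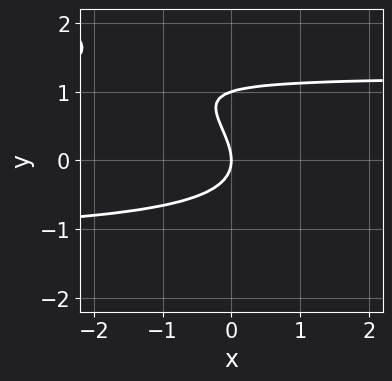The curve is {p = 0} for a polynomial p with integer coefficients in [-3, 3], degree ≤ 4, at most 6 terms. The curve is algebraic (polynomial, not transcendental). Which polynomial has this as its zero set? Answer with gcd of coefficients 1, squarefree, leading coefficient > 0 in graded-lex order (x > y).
2*x*y^2 + 3*y^3 - 3*y^2 - 3*x

First, the degree is 3 — the shape is more complex than any degree-2 curve.
Then, observable constraints: one x-axis crossing is at x = 0; among the integer gridlines, it crosses the y-axis at y ∈ {0, 1}.
Finally, putting this together gives p.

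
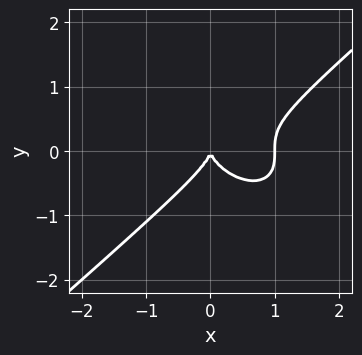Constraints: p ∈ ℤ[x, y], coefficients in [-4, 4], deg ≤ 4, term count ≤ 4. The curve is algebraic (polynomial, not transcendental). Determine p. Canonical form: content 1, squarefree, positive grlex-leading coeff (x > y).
2*x^3 - 3*y^3 - 2*x^2

(a) deg p = 3. A generic line meets the curve in up to 3 points.
(b) Reading off the gridlines: among the integer gridlines, it crosses the x-axis at x ∈ {0, 1}; it crosses the y-axis at the gridline y = 0.
(c) Fitting integer coefficients to these (and the overall shape) gives p.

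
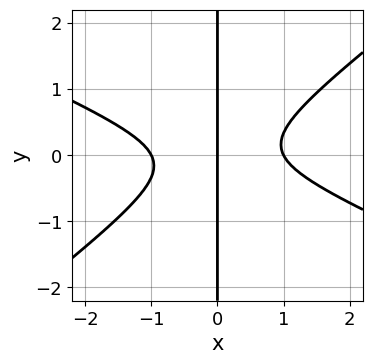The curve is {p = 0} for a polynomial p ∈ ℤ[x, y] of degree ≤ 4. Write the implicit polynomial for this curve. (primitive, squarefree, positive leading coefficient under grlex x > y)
The degree is 3 — the shape is more complex than any degree-2 curve.
Reading off the gridlines: every point of the y-axis in the box is on the curve; among the integer gridlines, it crosses the x-axis at x ∈ {-1, 0, 1}.
Fitting integer coefficients to these (and the overall shape) gives p.

x^3 + x^2*y - 3*x*y^2 - x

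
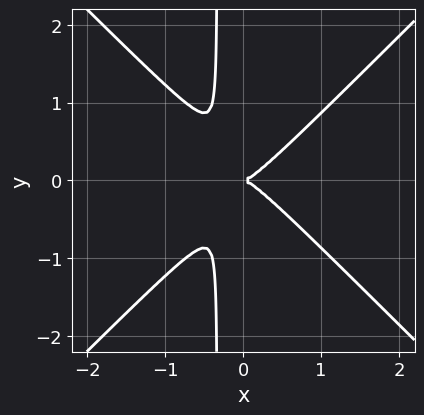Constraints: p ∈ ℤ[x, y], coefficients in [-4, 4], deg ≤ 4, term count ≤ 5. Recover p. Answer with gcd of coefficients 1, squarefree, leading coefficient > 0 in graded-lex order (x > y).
Degree: the shape is more complex than any degree-2 curve, so deg p = 3.
Symmetries: the y ↦ −y reflection is a symmetry, so y appears only in even powers.
Checking where it meets the axes: it crosses the x-axis at the gridline x = 0; it meets the y-axis at y = 0 (among the integer gridlines).
These observations pin down the coefficients.

3*x^3 - 3*x*y^2 - y^2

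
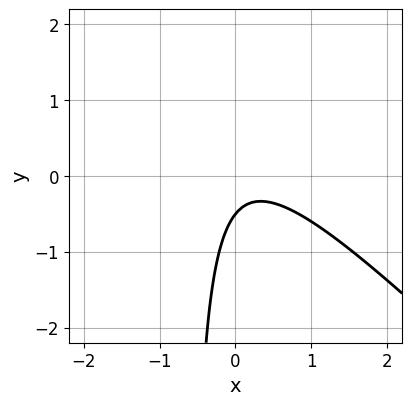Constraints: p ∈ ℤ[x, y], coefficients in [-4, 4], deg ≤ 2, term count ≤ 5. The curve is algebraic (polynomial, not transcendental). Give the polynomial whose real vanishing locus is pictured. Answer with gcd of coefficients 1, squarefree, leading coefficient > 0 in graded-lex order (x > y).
(a) Degree: the shape is more complex than any degree-1 curve, so deg p = 2.
(b) From the visible intercepts: the curve avoids every integer x-axis point in the box.
(c) Putting this together gives p.

3*x^2 + 3*x*y - x + 2*y + 1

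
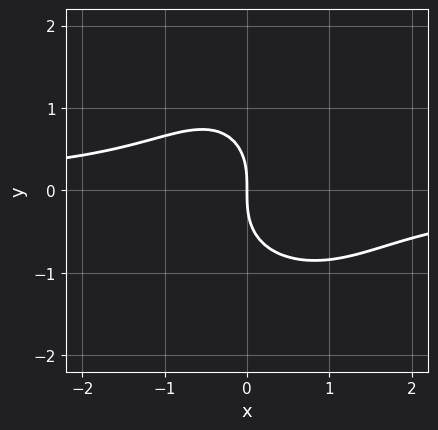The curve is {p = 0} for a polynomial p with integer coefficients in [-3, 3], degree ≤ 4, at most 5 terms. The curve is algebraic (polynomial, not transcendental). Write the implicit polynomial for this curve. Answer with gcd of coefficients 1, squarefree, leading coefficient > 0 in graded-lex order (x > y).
x^2*y^2 + 3*x^2*y + 2*y^3 + 3*x

(a) The degree is 4 — a generic line meets the curve in up to 4 points.
(b) Reading off the gridlines: one x-axis crossing is at x = 0; one y-axis crossing is at y = 0.
(c) Solving for integer coefficients yields p as stated.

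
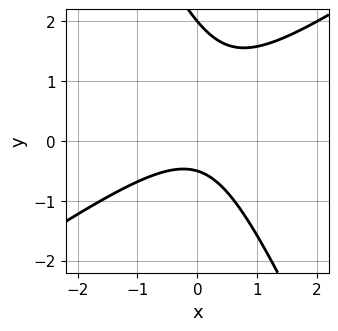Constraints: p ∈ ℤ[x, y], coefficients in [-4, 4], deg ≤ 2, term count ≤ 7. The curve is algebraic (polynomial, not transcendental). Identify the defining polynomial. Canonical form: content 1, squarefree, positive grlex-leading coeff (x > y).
3*x^2 - 3*x*y - 2*y^2 + 3*y + 2

Degree: a generic line meets the curve in up to 2 points, so deg p = 2.
From the axis intercepts and sections: the curve avoids every integer x-axis point in the box; one y-axis crossing is at y = 2.
Together with the visible shape, these determine p as stated.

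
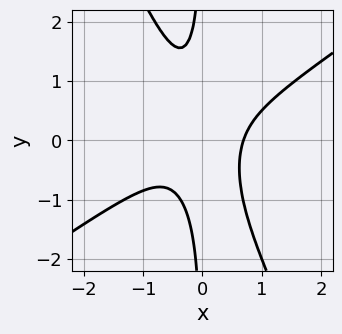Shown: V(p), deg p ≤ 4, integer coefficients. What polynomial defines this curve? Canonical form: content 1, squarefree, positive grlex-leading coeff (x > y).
First, deg p = 3. A generic line meets the curve in up to 3 points.
Then, from the axis intercepts and sections: it misses every integer gridline on the y-axis.
Finally, together with the visible shape, these determine p as stated.

3*x^3 - 3*x^2*y - 2*x*y^2 - 1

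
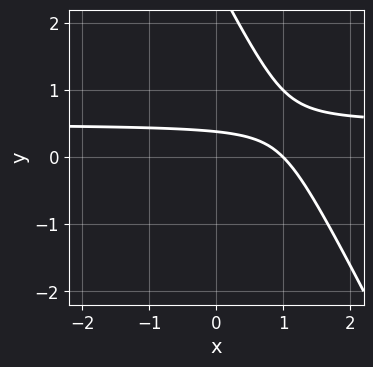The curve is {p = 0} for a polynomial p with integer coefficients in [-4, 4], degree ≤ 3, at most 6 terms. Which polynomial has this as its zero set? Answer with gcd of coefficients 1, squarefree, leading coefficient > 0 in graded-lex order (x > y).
2*x*y + y^2 - x - 3*y + 1

deg p = 2. No degree-1 curve has this shape.
Checking where it meets the axes: it crosses the x-axis at the gridline x = 1.
Putting this together gives p.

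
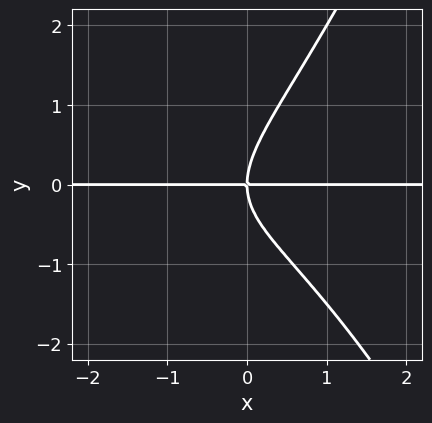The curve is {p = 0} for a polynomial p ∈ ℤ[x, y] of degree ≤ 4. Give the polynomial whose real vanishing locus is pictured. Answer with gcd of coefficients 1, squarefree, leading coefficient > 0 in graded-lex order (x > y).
First, degree: the shape is more complex than any degree-3 curve, so deg p = 4.
Then, from the axis intercepts and sections: it crosses the y-axis at the gridline y = 0; every point of the x-axis in the box is on the curve.
Finally, together with the visible shape, these determine p as stated.

x^3*y + 2*x^2*y + x*y^2 - 2*y^3 + 3*x*y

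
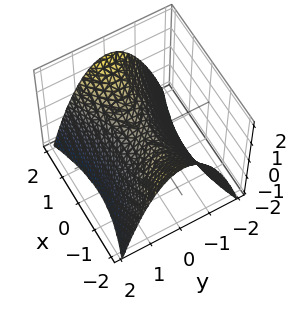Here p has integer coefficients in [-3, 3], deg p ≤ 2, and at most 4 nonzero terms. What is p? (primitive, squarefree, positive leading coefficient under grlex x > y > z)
Degree: a hyperbolic paraboloid; a quadric, so deg p = 2.
Symmetries: it's symmetric under x → −x, forcing even powers of x; the y ↦ −y reflection is a symmetry, so y appears only in even powers.
From the axis intercepts and sections: one y-axis crossing is at y = 0; it crosses the z-axis at the gridline z = 0.
Fitting integer coefficients to these (and the overall shape) gives p.

x^2 - 3*y^2 - 3*z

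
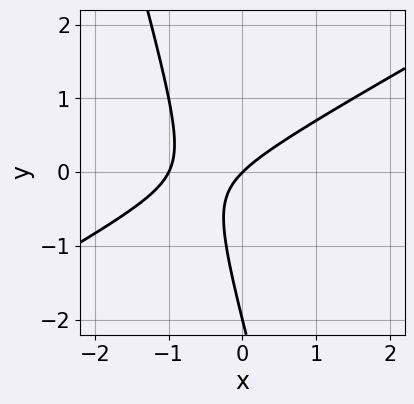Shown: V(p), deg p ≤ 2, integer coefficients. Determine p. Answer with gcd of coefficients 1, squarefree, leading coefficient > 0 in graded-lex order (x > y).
2*x^2 - 3*x*y - y^2 + 2*x - 2*y

1. Degree: a generic line meets the curve in up to 2 points, so deg p = 2.
2. Checking where it meets the axes: among the integer gridlines, it crosses the x-axis at x ∈ {-1, 0}; among the integer gridlines, it crosses the y-axis at y ∈ {-2, 0}.
3. These observations pin down the coefficients.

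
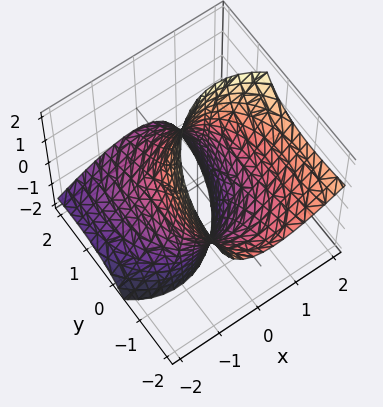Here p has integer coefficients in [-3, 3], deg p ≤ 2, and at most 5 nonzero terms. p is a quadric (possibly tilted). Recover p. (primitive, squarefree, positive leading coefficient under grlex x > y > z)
2*x^2 - 2*x*z + y^2 + 2*y*z - 2

1. The degree is 2 — a generic line meets the surface in up to 2 points.
2. From the axis intercepts and sections: it misses every integer gridline on the z-axis; the x-axis gridline crossings are at x ∈ {-1, 1}.
3. These observations pin down the coefficients.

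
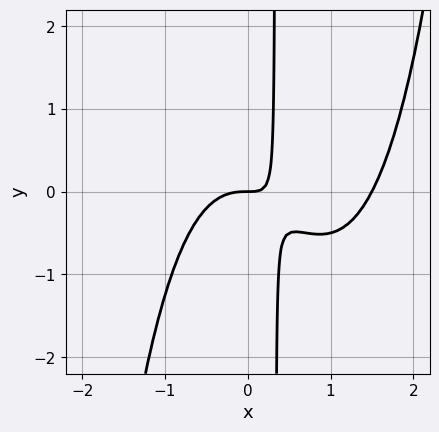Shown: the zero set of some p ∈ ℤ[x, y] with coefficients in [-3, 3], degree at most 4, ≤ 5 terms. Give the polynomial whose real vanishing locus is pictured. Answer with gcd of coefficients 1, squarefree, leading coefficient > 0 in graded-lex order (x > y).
1. The degree is 4 — the shape is more complex than any degree-3 curve.
2. From the visible intercepts: it meets the x-axis at x = 0 (among the integer gridlines); it meets the y-axis at y = 0 (among the integer gridlines).
3. Matching integer coefficients to the picture gives p.

2*x^4 - 3*x^3 - 3*x*y + y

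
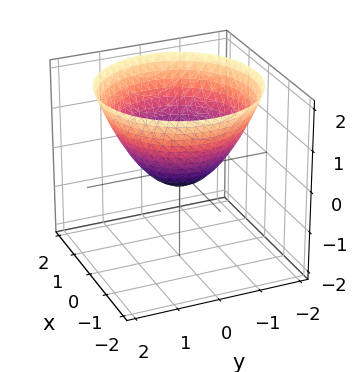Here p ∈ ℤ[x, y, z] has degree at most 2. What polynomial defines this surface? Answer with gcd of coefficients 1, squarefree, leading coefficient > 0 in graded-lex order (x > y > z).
2*x^2 + 2*y^2 - 3*z - 1

First, deg p = 2. No degree-1 surface has this shape.
Then, symmetries: rotational symmetry about the z-axis ⇒ p depends on x, y only through x² + y².
Then, checking where it meets the axes: a circular section at z = 1 has radius between 1 and 2.
Finally, together with the visible shape, these determine p as stated.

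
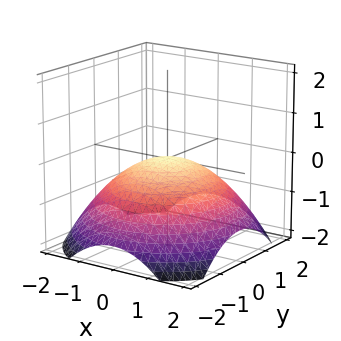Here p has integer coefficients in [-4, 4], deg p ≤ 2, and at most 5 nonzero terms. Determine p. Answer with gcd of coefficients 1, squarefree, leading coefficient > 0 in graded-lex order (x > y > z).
(a) The degree is 2 — a single bowl opening along one axis; a quadric.
(b) Symmetries: rotational symmetry about the z-axis ⇒ p depends on x, y only through x² + y².
(c) Checking where it meets the axes: it meets the z-axis at z = 0 (among the integer gridlines); it meets the x-axis at x = 0 (among the integer gridlines); a circular section at z = -1 has radius between 1 and 2.
(d) These observations pin down the coefficients.

x^2 + y^2 + 3*z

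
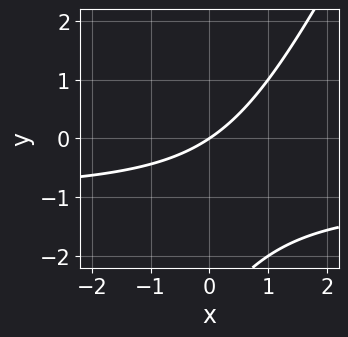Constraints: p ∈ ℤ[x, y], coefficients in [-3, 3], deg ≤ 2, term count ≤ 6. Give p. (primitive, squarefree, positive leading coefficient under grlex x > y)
2*x*y - y^2 + 2*x - 3*y

(a) The degree is 2 — a generic line meets the curve in up to 2 points.
(b) From the visible intercepts: it crosses the x-axis at the gridline x = 0; it crosses the y-axis at the gridline y = 0.
(c) Assembling these constraints gives the stated polynomial.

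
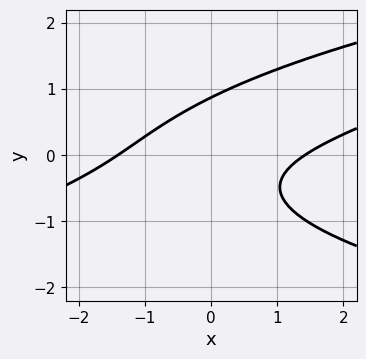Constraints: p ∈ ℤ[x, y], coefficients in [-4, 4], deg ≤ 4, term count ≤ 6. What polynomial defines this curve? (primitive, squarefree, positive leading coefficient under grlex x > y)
x*y^2 - 3*y^3 - x^2 + 3*x*y + 2

(a) The degree is 3 — the shape is more complex than any degree-2 curve.
(b) Matching integer coefficients to the picture gives p.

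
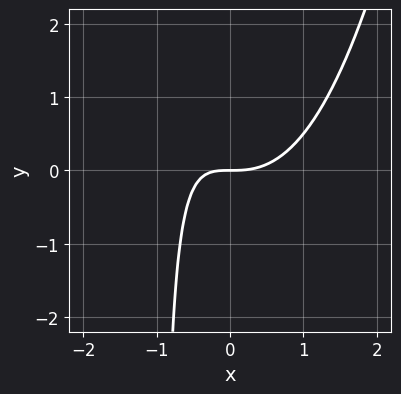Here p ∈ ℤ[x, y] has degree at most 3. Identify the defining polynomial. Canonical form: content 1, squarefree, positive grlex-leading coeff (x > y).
1. The degree is 3 — the shape is more complex than any degree-2 curve.
2. From the axis intercepts and sections: it crosses the x-axis at the gridline x = 0; it crosses the y-axis at the gridline y = 0.
3. Putting this together gives p.

x^3 - x*y - y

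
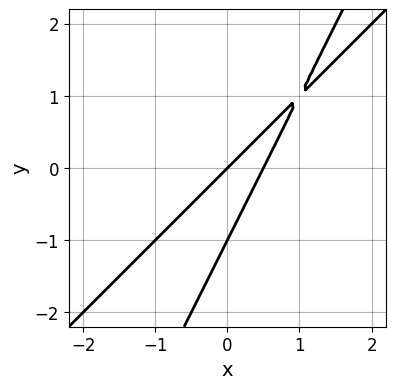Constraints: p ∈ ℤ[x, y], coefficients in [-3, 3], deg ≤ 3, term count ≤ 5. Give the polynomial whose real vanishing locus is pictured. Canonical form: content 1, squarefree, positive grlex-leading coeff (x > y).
2*x^2 - 3*x*y + y^2 - x + y

First, the degree is 2 — no degree-1 curve has this shape.
Next, against the integer gridlines: it crosses the x-axis at the gridline x = 0; among the integer gridlines, it crosses the y-axis at y ∈ {-1, 0}.
Finally, assembling these constraints gives the stated polynomial.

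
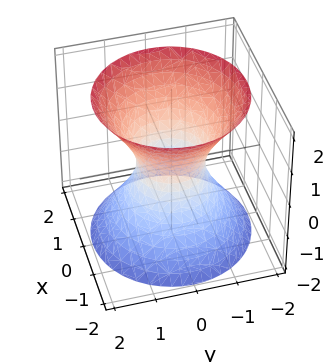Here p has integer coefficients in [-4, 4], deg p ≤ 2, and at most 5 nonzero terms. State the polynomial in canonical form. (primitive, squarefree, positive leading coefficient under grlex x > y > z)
3*x^2 + 3*y^2 - 2*z^2 - 2

First, degree: an hourglass — one-sheet hyperboloid; a quadric, so deg p = 2.
Next, symmetries: it's symmetric under z → −z, forcing even powers of z; every cross-section ⟂ z is a circle, so x, y appear only via x² + y².
Next, observable constraints: it misses every integer gridline on the z-axis; a circular section at z = -2 has radius between 1 and 2.
Finally, putting this together gives p.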